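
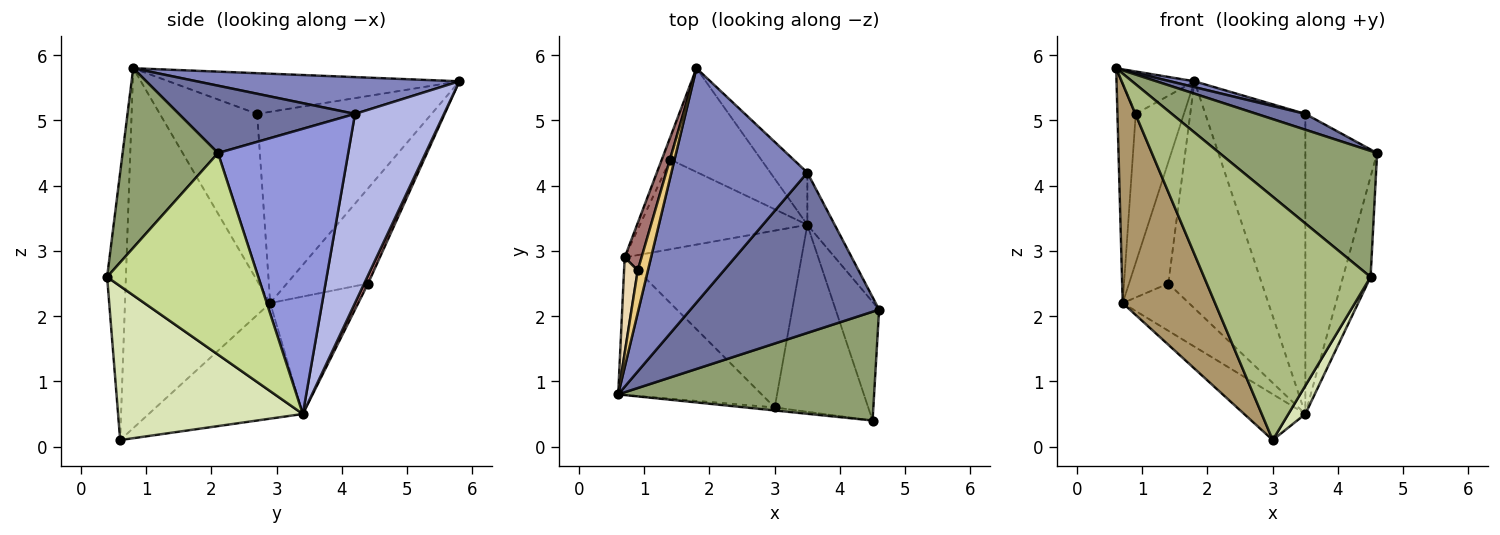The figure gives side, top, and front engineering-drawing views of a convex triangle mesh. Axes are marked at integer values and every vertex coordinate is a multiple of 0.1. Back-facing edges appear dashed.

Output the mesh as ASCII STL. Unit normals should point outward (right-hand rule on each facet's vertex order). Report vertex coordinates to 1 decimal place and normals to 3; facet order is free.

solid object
 facet normal 0.335 -0.093 0.938
  outer loop
   vertex 3.5 4.2 5.1
   vertex 0.6 0.8 5.8
   vertex 4.6 2.1 4.5
  endloop
 endfacet
 facet normal 0.261 -0.024 0.965
  outer loop
   vertex 3.5 4.2 5.1
   vertex 1.8 5.8 5.6
   vertex 0.6 0.8 5.8
  endloop
 endfacet
 facet normal 0.873 0.481 -0.084
  outer loop
   vertex 3.5 4.2 5.1
   vertex 4.6 2.1 4.5
   vertex 3.5 3.4 0.5
  endloop
 endfacet
 facet normal 0.659 0.741 -0.129
  outer loop
   vertex 3.5 4.2 5.1
   vertex 3.5 3.4 0.5
   vertex 1.8 5.8 5.6
  endloop
 endfacet
 facet normal 0.417 -0.688 0.594
  outer loop
   vertex 4.5 0.4 2.6
   vertex 4.6 2.1 4.5
   vertex 0.6 0.8 5.8
  endloop
 endfacet
 facet normal -0.112 -0.994 -0.012
  outer loop
   vertex 4.5 0.4 2.6
   vertex 0.6 0.8 5.8
   vertex 3.0 0.6 0.1
  endloop
 endfacet
 facet normal 0.962 0.175 -0.208
  outer loop
   vertex 4.5 0.4 2.6
   vertex 3.5 3.4 0.5
   vertex 4.6 2.1 4.5
  endloop
 endfacet
 facet normal 0.852 -0.078 -0.518
  outer loop
   vertex 4.5 0.4 2.6
   vertex 3.0 0.6 0.1
   vertex 3.5 3.4 0.5
  endloop
 endfacet
 facet normal -0.800 -0.509 -0.319
  outer loop
   vertex 0.7 2.9 2.2
   vertex 3.0 0.6 0.1
   vertex 0.6 0.8 5.8
  endloop
 endfacet
 facet normal -0.535 0.212 -0.818
  outer loop
   vertex 0.7 2.9 2.2
   vertex 3.5 3.4 0.5
   vertex 3.0 0.6 0.1
  endloop
 endfacet
 facet normal -0.943 0.236 0.236
  outer loop
   vertex 0.9 2.7 5.1
   vertex 0.6 0.8 5.8
   vertex 1.8 5.8 5.6
  endloop
 endfacet
 facet normal -0.980 0.184 0.080
  outer loop
   vertex 0.9 2.7 5.1
   vertex 0.7 2.9 2.2
   vertex 0.6 0.8 5.8
  endloop
 endfacet
 facet normal -0.960 0.265 0.085
  outer loop
   vertex 0.9 2.7 5.1
   vertex 1.8 5.8 5.6
   vertex 0.7 2.9 2.2
  endloop
 endfacet
 facet normal 0.037 0.909 -0.415
  outer loop
   vertex 1.4 4.4 2.5
   vertex 1.8 5.8 5.6
   vertex 3.5 3.4 0.5
  endloop
 endfacet
 facet normal -0.897 0.435 -0.081
  outer loop
   vertex 1.4 4.4 2.5
   vertex 0.7 2.9 2.2
   vertex 1.8 5.8 5.6
  endloop
 endfacet
 facet normal -0.527 0.396 -0.752
  outer loop
   vertex 1.4 4.4 2.5
   vertex 3.5 3.4 0.5
   vertex 0.7 2.9 2.2
  endloop
 endfacet
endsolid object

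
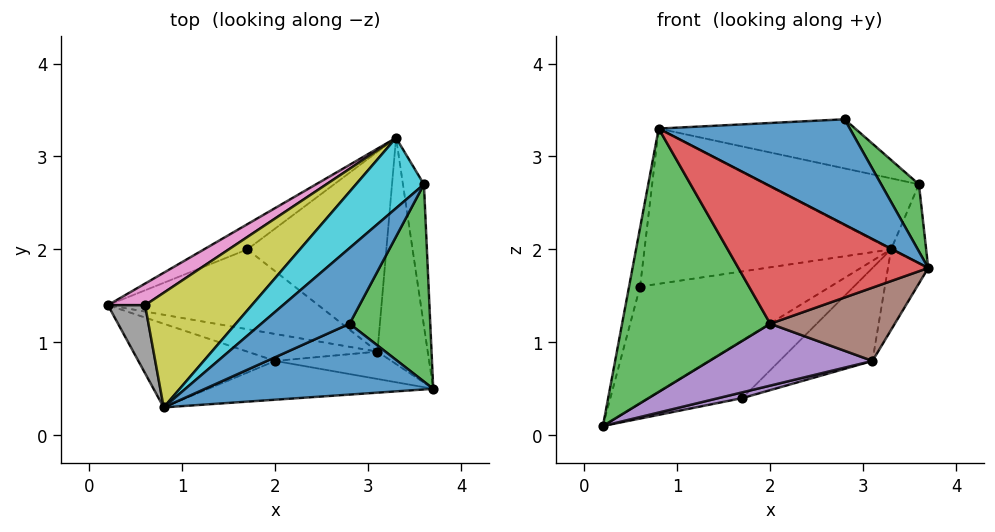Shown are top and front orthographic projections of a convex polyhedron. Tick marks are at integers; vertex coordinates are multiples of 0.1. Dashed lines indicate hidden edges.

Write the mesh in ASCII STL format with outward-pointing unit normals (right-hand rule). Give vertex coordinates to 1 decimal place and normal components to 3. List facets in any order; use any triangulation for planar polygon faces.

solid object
 facet normal 0.327 -0.785 0.527
  outer loop
   vertex 2.8 1.2 3.4
   vertex 0.8 0.3 3.3
   vertex 3.7 0.5 1.8
  endloop
 endfacet
 facet normal 0.873 0.163 -0.459
  outer loop
   vertex 3.1 0.9 0.8
   vertex 3.3 3.2 2.0
   vertex 3.7 0.5 1.8
  endloop
 endfacet
 facet normal -0.132 -0.945 -0.300
  outer loop
   vertex 2.0 0.8 1.2
   vertex 0.8 0.3 3.3
   vertex 0.2 1.4 0.1
  endloop
 endfacet
 facet normal -0.074 -0.960 -0.271
  outer loop
   vertex 2.0 0.8 1.2
   vertex 3.7 0.5 1.8
   vertex 0.8 0.3 3.3
  endloop
 endfacet
 facet normal -0.062 -0.915 -0.398
  outer loop
   vertex 2.0 0.8 1.2
   vertex 0.2 1.4 0.1
   vertex 3.1 0.9 0.8
  endloop
 endfacet
 facet normal -0.042 -0.936 -0.349
  outer loop
   vertex 2.0 0.8 1.2
   vertex 3.1 0.9 0.8
   vertex 3.7 0.5 1.8
  endloop
 endfacet
 facet normal -0.564 0.812 0.150
  outer loop
   vertex 0.6 1.4 1.6
   vertex 3.3 3.2 2.0
   vertex 0.2 1.4 0.1
  endloop
 endfacet
 facet normal -0.943 0.217 0.252
  outer loop
   vertex 0.6 1.4 1.6
   vertex 0.2 1.4 0.1
   vertex 0.8 0.3 3.3
  endloop
 endfacet
 facet normal -0.530 0.682 0.504
  outer loop
   vertex 0.6 1.4 1.6
   vertex 0.8 0.3 3.3
   vertex 3.3 3.2 2.0
  endloop
 endfacet
 facet normal -0.416 0.646 0.640
  outer loop
   vertex 3.6 2.7 2.7
   vertex 3.3 3.2 2.0
   vertex 0.8 0.3 3.3
  endloop
 endfacet
 facet normal -0.276 0.523 0.806
  outer loop
   vertex 3.6 2.7 2.7
   vertex 0.8 0.3 3.3
   vertex 2.8 1.2 3.4
  endloop
 endfacet
 facet normal 0.944 0.161 -0.289
  outer loop
   vertex 3.6 2.7 2.7
   vertex 3.7 0.5 1.8
   vertex 3.3 3.2 2.0
  endloop
 endfacet
 facet normal 0.820 -0.184 0.542
  outer loop
   vertex 3.6 2.7 2.7
   vertex 2.8 1.2 3.4
   vertex 3.7 0.5 1.8
  endloop
 endfacet
 facet normal -0.275 0.881 -0.385
  outer loop
   vertex 1.7 2.0 0.4
   vertex 0.2 1.4 0.1
   vertex 3.3 3.2 2.0
  endloop
 endfacet
 facet normal 0.223 -0.070 -0.972
  outer loop
   vertex 1.7 2.0 0.4
   vertex 3.1 0.9 0.8
   vertex 0.2 1.4 0.1
  endloop
 endfacet
 facet normal 0.508 0.363 -0.781
  outer loop
   vertex 1.7 2.0 0.4
   vertex 3.3 3.2 2.0
   vertex 3.1 0.9 0.8
  endloop
 endfacet
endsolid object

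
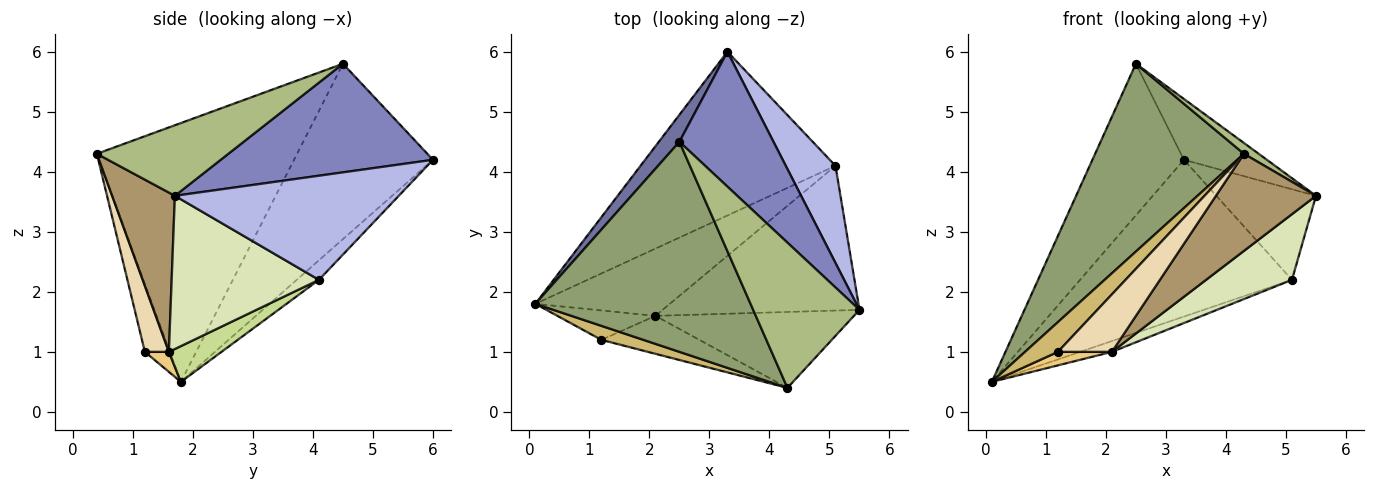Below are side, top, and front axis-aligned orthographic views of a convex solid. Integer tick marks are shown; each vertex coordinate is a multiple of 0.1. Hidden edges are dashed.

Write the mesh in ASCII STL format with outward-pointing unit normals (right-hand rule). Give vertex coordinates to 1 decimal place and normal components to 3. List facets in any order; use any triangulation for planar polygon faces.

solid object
 facet normal -0.831 0.547 0.098
  outer loop
   vertex 2.5 4.5 5.8
   vertex 3.3 6.0 4.2
   vertex 0.1 1.8 0.5
  endloop
 endfacet
 facet normal 0.725 0.283 0.628
  outer loop
   vertex 2.5 4.5 5.8
   vertex 5.5 1.7 3.6
   vertex 3.3 6.0 4.2
  endloop
 endfacet
 facet normal -0.072 0.690 -0.720
  outer loop
   vertex 5.1 4.1 2.2
   vertex 0.1 1.8 0.5
   vertex 3.3 6.0 4.2
  endloop
 endfacet
 facet normal 0.837 0.373 0.400
  outer loop
   vertex 5.1 4.1 2.2
   vertex 3.3 6.0 4.2
   vertex 5.5 1.7 3.6
  endloop
 endfacet
 facet normal -0.668 -0.496 0.555
  outer loop
   vertex 4.3 0.4 4.3
   vertex 2.5 4.5 5.8
   vertex 0.1 1.8 0.5
  endloop
 endfacet
 facet normal 0.552 -0.062 0.832
  outer loop
   vertex 4.3 0.4 4.3
   vertex 5.5 1.7 3.6
   vertex 2.5 4.5 5.8
  endloop
 endfacet
 facet normal 0.254 0.153 -0.955
  outer loop
   vertex 2.1 1.6 1.0
   vertex 0.1 1.8 0.5
   vertex 5.1 4.1 2.2
  endloop
 endfacet
 facet normal 0.578 -0.337 -0.743
  outer loop
   vertex 2.1 1.6 1.0
   vertex 5.1 4.1 2.2
   vertex 5.5 1.7 3.6
  endloop
 endfacet
 facet normal 0.443 -0.706 -0.552
  outer loop
   vertex 2.1 1.6 1.0
   vertex 5.5 1.7 3.6
   vertex 4.3 0.4 4.3
  endloop
 endfacet
 facet normal -0.566 -0.746 0.351
  outer loop
   vertex 1.2 1.2 1.0
   vertex 4.3 0.4 4.3
   vertex 0.1 1.8 0.5
  endloop
 endfacet
 facet normal 0.182 -0.410 -0.894
  outer loop
   vertex 1.2 1.2 1.0
   vertex 0.1 1.8 0.5
   vertex 2.1 1.6 1.0
  endloop
 endfacet
 facet normal 0.348 -0.783 -0.516
  outer loop
   vertex 1.2 1.2 1.0
   vertex 2.1 1.6 1.0
   vertex 4.3 0.4 4.3
  endloop
 endfacet
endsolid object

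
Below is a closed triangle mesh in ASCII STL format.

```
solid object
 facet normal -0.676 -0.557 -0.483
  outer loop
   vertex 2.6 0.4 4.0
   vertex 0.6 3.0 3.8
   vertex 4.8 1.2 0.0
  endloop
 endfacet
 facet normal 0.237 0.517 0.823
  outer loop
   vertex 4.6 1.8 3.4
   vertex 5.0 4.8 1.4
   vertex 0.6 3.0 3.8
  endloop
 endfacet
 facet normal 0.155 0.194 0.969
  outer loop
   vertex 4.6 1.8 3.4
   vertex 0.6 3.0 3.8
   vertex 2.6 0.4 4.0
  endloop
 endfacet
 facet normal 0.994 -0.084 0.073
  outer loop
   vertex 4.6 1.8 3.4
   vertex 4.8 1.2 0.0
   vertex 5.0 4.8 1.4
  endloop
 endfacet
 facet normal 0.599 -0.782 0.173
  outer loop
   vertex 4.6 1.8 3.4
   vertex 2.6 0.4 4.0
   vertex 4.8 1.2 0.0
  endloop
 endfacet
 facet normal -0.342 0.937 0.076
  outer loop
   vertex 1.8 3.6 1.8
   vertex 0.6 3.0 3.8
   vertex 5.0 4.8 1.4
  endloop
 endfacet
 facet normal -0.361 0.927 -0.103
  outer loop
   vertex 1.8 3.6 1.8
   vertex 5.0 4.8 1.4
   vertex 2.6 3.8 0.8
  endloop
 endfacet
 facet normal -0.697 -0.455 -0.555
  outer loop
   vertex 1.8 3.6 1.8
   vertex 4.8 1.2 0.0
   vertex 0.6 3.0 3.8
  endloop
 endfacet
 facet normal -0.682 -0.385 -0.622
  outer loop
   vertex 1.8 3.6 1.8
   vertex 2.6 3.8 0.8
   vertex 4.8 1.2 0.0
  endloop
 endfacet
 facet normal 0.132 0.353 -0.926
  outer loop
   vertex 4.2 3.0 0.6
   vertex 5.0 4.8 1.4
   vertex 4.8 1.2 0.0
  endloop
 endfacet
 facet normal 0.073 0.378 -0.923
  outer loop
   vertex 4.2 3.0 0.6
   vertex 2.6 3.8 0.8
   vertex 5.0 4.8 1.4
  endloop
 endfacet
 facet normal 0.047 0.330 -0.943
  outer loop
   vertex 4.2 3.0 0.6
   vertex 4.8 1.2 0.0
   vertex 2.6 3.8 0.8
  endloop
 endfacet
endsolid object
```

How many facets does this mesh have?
12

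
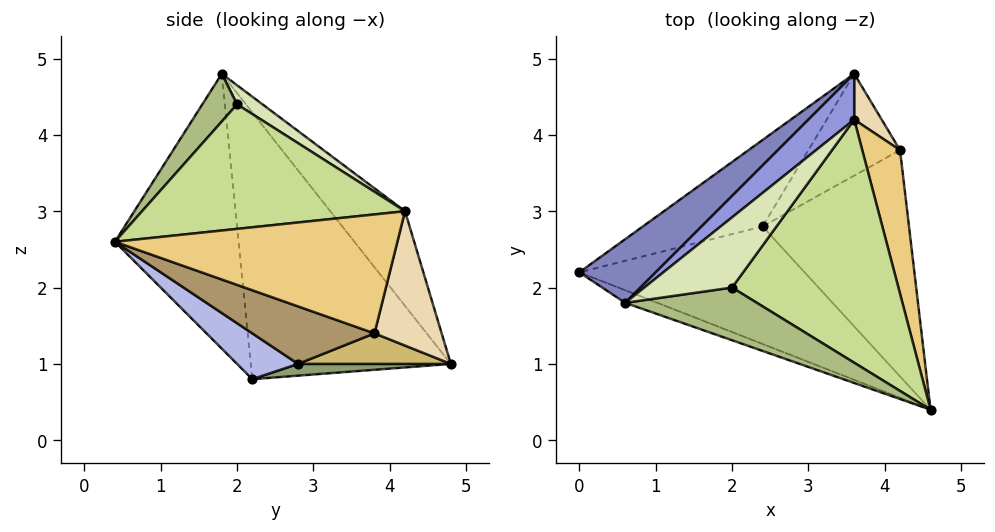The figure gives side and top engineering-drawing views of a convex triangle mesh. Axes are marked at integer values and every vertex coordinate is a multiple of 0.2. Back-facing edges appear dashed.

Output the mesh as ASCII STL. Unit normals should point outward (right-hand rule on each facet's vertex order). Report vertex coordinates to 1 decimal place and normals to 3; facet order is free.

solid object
 facet normal -0.350 -0.936 -0.041
  outer loop
   vertex 0.6 1.8 4.8
   vertex 0.0 2.2 0.8
   vertex 4.6 0.4 2.6
  endloop
 endfacet
 facet normal -0.583 0.795 0.167
  outer loop
   vertex 0.6 1.8 4.8
   vertex 3.6 4.8 1.0
   vertex 0.0 2.2 0.8
  endloop
 endfacet
 facet normal -0.511 0.824 0.247
  outer loop
   vertex 3.6 4.2 3.0
   vertex 3.6 4.8 1.0
   vertex 0.6 1.8 4.8
  endloop
 endfacet
 facet normal 0.180 -0.426 -0.887
  outer loop
   vertex 2.4 2.8 1.0
   vertex 4.6 0.4 2.6
   vertex 0.0 2.2 0.8
  endloop
 endfacet
 facet normal 0.097 -0.058 -0.994
  outer loop
   vertex 2.4 2.8 1.0
   vertex 0.0 2.2 0.8
   vertex 3.6 4.8 1.0
  endloop
 endfacet
 facet normal 0.304 -0.450 0.840
  outer loop
   vertex 2.0 2.0 4.4
   vertex 0.6 1.8 4.8
   vertex 4.6 0.4 2.6
  endloop
 endfacet
 facet normal 0.598 0.073 0.798
  outer loop
   vertex 2.0 2.0 4.4
   vertex 4.6 0.4 2.6
   vertex 3.6 4.2 3.0
  endloop
 endfacet
 facet normal 0.192 0.423 0.885
  outer loop
   vertex 2.0 2.0 4.4
   vertex 3.6 4.2 3.0
   vertex 0.6 1.8 4.8
  endloop
 endfacet
 facet normal 0.351 -0.275 -0.895
  outer loop
   vertex 4.2 3.8 1.4
   vertex 4.6 0.4 2.6
   vertex 2.4 2.8 1.0
  endloop
 endfacet
 facet normal 0.311 -0.186 -0.932
  outer loop
   vertex 4.2 3.8 1.4
   vertex 2.4 2.8 1.0
   vertex 3.6 4.8 1.0
  endloop
 endfacet
 facet normal 0.931 0.214 0.296
  outer loop
   vertex 4.2 3.8 1.4
   vertex 3.6 4.2 3.0
   vertex 4.6 0.4 2.6
  endloop
 endfacet
 facet normal 0.815 0.555 0.167
  outer loop
   vertex 4.2 3.8 1.4
   vertex 3.6 4.8 1.0
   vertex 3.6 4.2 3.0
  endloop
 endfacet
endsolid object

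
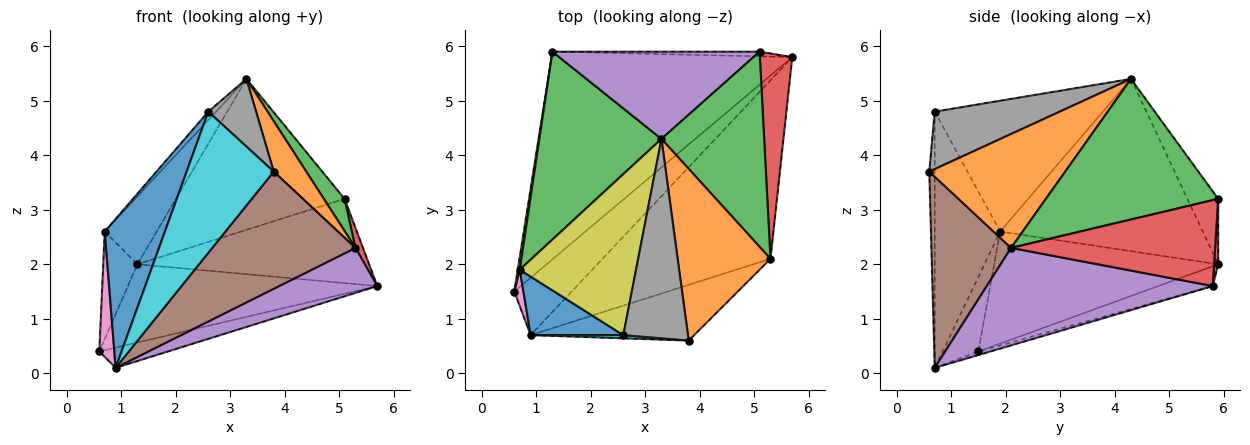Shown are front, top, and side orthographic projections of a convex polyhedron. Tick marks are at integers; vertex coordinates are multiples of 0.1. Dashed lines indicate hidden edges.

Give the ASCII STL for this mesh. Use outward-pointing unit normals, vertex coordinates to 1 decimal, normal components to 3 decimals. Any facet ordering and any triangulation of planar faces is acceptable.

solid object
 facet normal -0.077 0.352 -0.933
  outer loop
   vertex 1.3 5.9 2.0
   vertex 5.7 5.8 1.6
   vertex 0.6 1.5 0.4
  endloop
 endfacet
 facet normal -0.988 0.151 0.017
  outer loop
   vertex 0.7 1.9 2.6
   vertex 1.3 5.9 2.0
   vertex 0.6 1.5 0.4
  endloop
 endfacet
 facet normal -0.799 0.205 0.566
  outer loop
   vertex 0.7 1.9 2.6
   vertex 3.3 4.3 5.4
   vertex 1.3 5.9 2.0
  endloop
 endfacet
 facet normal 0.018 0.998 -0.056
  outer loop
   vertex 5.1 5.9 3.2
   vertex 5.7 5.8 1.6
   vertex 1.3 5.9 2.0
  endloop
 endfacet
 facet normal -0.156 0.855 0.494
  outer loop
   vertex 5.1 5.9 3.2
   vertex 1.3 5.9 2.0
   vertex 3.3 4.3 5.4
  endloop
 endfacet
 facet normal -0.058 0.331 -0.942
  outer loop
   vertex 0.9 0.7 0.1
   vertex 0.6 1.5 0.4
   vertex 5.7 5.8 1.6
  endloop
 endfacet
 facet normal -0.916 -0.385 0.112
  outer loop
   vertex 0.9 0.7 0.1
   vertex 0.7 1.9 2.6
   vertex 0.6 1.5 0.4
  endloop
 endfacet
 facet normal 0.644 -0.246 0.725
  outer loop
   vertex 2.6 0.7 4.8
   vertex 3.8 0.6 3.7
   vertex 3.3 4.3 5.4
  endloop
 endfacet
 facet normal -0.747 0.035 0.664
  outer loop
   vertex 2.6 0.7 4.8
   vertex 3.3 4.3 5.4
   vertex 0.7 1.9 2.6
  endloop
 endfacet
 facet normal -0.062 -0.998 0.023
  outer loop
   vertex 2.6 0.7 4.8
   vertex 0.9 0.7 0.1
   vertex 3.8 0.6 3.7
  endloop
 endfacet
 facet normal -0.711 -0.654 0.257
  outer loop
   vertex 2.6 0.7 4.8
   vertex 0.7 1.9 2.6
   vertex 0.9 0.7 0.1
  endloop
 endfacet
 facet normal 0.762 -0.182 0.621
  outer loop
   vertex 5.3 2.1 2.3
   vertex 3.3 4.3 5.4
   vertex 3.8 0.6 3.7
  endloop
 endfacet
 facet normal 0.804 -0.097 0.587
  outer loop
   vertex 5.3 2.1 2.3
   vertex 5.1 5.9 3.2
   vertex 3.3 4.3 5.4
  endloop
 endfacet
 facet normal 0.935 -0.034 0.353
  outer loop
   vertex 5.3 2.1 2.3
   vertex 5.7 5.8 1.6
   vertex 5.1 5.9 3.2
  endloop
 endfacet
 facet normal 0.490 -0.213 -0.845
  outer loop
   vertex 5.3 2.1 2.3
   vertex 0.9 0.7 0.1
   vertex 5.7 5.8 1.6
  endloop
 endfacet
 facet normal 0.449 -0.807 -0.384
  outer loop
   vertex 5.3 2.1 2.3
   vertex 3.8 0.6 3.7
   vertex 0.9 0.7 0.1
  endloop
 endfacet
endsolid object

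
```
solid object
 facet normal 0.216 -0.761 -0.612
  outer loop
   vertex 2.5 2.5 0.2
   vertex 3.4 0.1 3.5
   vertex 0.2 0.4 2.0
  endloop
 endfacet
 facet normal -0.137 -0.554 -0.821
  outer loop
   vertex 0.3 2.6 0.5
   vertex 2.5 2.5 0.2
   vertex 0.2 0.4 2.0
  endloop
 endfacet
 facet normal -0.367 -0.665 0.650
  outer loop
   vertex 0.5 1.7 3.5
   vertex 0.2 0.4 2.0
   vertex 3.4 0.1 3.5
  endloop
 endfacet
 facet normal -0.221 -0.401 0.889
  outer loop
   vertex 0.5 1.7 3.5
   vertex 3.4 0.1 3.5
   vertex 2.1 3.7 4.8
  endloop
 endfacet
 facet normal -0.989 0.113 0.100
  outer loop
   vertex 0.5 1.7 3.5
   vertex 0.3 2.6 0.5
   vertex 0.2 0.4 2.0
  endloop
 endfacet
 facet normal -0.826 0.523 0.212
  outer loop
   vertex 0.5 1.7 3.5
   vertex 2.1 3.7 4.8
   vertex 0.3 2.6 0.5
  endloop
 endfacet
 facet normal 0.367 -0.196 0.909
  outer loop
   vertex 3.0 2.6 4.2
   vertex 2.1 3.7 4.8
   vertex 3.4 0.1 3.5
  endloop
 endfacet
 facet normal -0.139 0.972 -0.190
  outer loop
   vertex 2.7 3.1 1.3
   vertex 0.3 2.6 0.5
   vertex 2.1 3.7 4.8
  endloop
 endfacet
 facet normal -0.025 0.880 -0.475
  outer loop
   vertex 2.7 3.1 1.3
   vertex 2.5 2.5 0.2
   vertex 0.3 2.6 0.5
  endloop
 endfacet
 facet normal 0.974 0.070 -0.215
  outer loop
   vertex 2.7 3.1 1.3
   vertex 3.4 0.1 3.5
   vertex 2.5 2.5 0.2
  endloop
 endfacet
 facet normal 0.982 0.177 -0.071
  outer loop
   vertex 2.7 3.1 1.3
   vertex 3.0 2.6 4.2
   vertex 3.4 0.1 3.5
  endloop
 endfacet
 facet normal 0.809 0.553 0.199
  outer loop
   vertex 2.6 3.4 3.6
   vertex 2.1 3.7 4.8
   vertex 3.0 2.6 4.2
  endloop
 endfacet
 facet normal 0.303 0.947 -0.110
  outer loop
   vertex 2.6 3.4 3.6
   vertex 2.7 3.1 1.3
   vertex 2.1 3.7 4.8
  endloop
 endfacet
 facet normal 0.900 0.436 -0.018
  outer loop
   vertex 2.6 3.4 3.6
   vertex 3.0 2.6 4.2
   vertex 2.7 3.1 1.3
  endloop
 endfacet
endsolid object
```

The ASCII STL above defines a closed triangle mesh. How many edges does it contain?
21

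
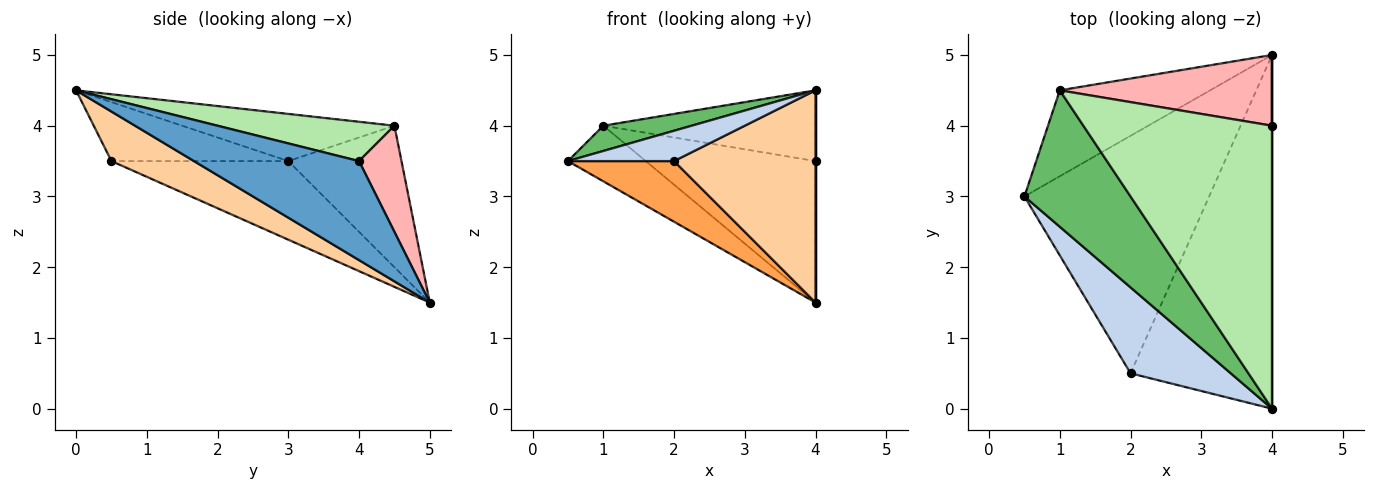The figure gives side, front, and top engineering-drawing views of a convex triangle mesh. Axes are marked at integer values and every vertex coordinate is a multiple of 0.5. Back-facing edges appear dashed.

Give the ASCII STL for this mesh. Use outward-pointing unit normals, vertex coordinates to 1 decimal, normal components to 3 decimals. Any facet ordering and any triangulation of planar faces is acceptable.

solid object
 facet normal 1.000 0.000 0.000
  outer loop
   vertex 4.0 5.0 1.5
   vertex 4.0 4.0 3.5
   vertex 4.0 0.0 4.5
  endloop
 endfacet
 facet normal -0.485 -0.291 0.825
  outer loop
   vertex 2.0 0.5 3.5
   vertex 4.0 0.0 4.5
   vertex 0.5 3.0 3.5
  endloop
 endfacet
 facet normal -0.381 -0.229 -0.896
  outer loop
   vertex 2.0 0.5 3.5
   vertex 0.5 3.0 3.5
   vertex 4.0 5.0 1.5
  endloop
 endfacet
 facet normal 0.287 -0.493 -0.821
  outer loop
   vertex 2.0 0.5 3.5
   vertex 4.0 5.0 1.5
   vertex 4.0 0.0 4.5
  endloop
 endfacet
 facet normal -0.400 -0.167 0.901
  outer loop
   vertex 1.0 4.5 4.0
   vertex 0.5 3.0 3.5
   vertex 4.0 0.0 4.5
  endloop
 endfacet
 facet normal 0.198 0.238 0.951
  outer loop
   vertex 1.0 4.5 4.0
   vertex 4.0 0.0 4.5
   vertex 4.0 4.0 3.5
  endloop
 endfacet
 facet normal -0.620 0.426 -0.659
  outer loop
   vertex 1.0 4.5 4.0
   vertex 4.0 5.0 1.5
   vertex 0.5 3.0 3.5
  endloop
 endfacet
 facet normal 0.218 0.873 0.436
  outer loop
   vertex 1.0 4.5 4.0
   vertex 4.0 4.0 3.5
   vertex 4.0 5.0 1.5
  endloop
 endfacet
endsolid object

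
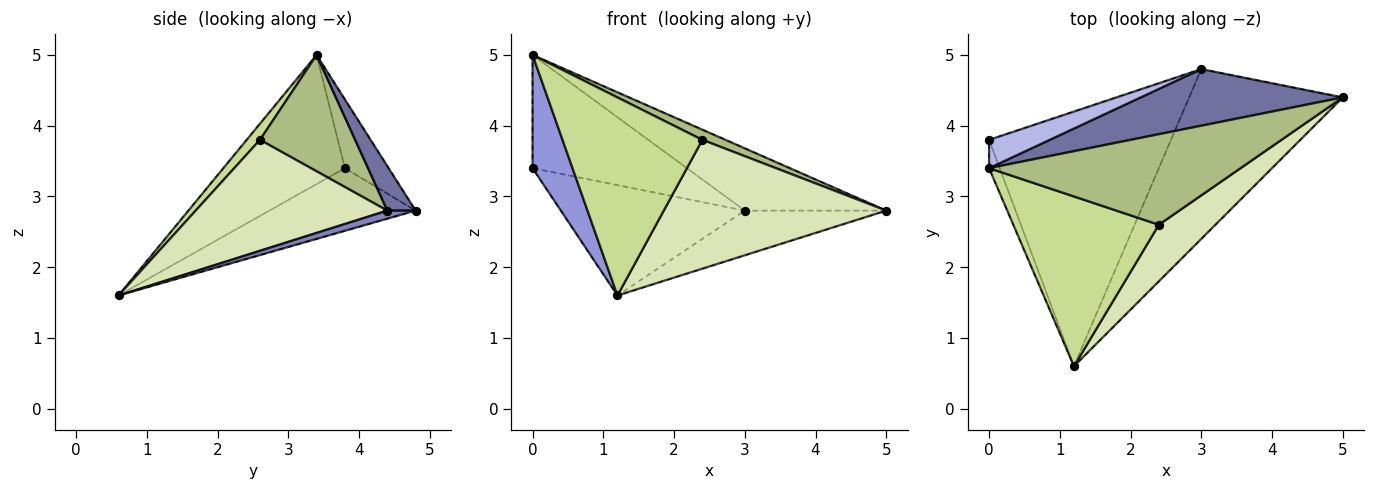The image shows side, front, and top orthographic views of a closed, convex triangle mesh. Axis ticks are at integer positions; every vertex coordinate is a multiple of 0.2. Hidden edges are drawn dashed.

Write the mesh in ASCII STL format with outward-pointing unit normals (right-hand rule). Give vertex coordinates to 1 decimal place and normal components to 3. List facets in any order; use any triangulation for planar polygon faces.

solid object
 facet normal 0.146 0.732 0.665
  outer loop
   vertex 3.0 4.8 2.8
   vertex 0.0 3.4 5.0
   vertex 5.0 4.4 2.8
  endloop
 endfacet
 facet normal 0.051 0.254 -0.966
  outer loop
   vertex 3.0 4.8 2.8
   vertex 5.0 4.4 2.8
   vertex 1.2 0.6 1.6
  endloop
 endfacet
 facet normal -0.947 -0.311 -0.078
  outer loop
   vertex 0.0 3.8 3.4
   vertex 1.2 0.6 1.6
   vertex 0.0 3.4 5.0
  endloop
 endfacet
 facet normal -0.265 0.935 0.234
  outer loop
   vertex 0.0 3.8 3.4
   vertex 0.0 3.4 5.0
   vertex 3.0 4.8 2.8
  endloop
 endfacet
 facet normal -0.301 0.379 -0.875
  outer loop
   vertex 0.0 3.8 3.4
   vertex 3.0 4.8 2.8
   vertex 1.2 0.6 1.6
  endloop
 endfacet
 facet normal 0.418 -0.102 0.903
  outer loop
   vertex 2.4 2.6 3.8
   vertex 5.0 4.4 2.8
   vertex 0.0 3.4 5.0
  endloop
 endfacet
 facet normal 0.072 -0.757 0.649
  outer loop
   vertex 2.4 2.6 3.8
   vertex 0.0 3.4 5.0
   vertex 1.2 0.6 1.6
  endloop
 endfacet
 facet normal 0.619 -0.719 0.316
  outer loop
   vertex 2.4 2.6 3.8
   vertex 1.2 0.6 1.6
   vertex 5.0 4.4 2.8
  endloop
 endfacet
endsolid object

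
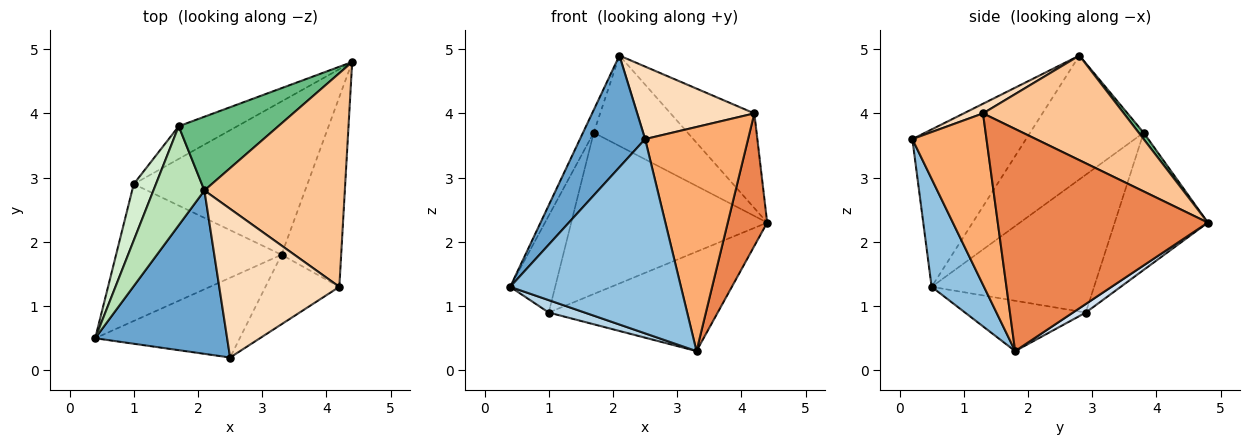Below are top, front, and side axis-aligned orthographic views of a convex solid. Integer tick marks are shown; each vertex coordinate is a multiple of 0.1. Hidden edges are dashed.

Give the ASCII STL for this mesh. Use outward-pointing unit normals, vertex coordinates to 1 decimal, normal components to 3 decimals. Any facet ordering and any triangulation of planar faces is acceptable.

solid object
 facet normal -0.702 -0.402 0.588
  outer loop
   vertex 2.1 2.8 4.9
   vertex 0.4 0.5 1.3
   vertex 2.5 0.2 3.6
  endloop
 endfacet
 facet normal 0.273 -0.890 -0.365
  outer loop
   vertex 3.3 1.8 0.3
   vertex 2.5 0.2 3.6
   vertex 0.4 0.5 1.3
  endloop
 endfacet
 facet normal -0.290 -0.086 -0.953
  outer loop
   vertex 1.0 2.9 0.9
   vertex 3.3 1.8 0.3
   vertex 0.4 0.5 1.3
  endloop
 endfacet
 facet normal 0.041 0.544 -0.838
  outer loop
   vertex 1.0 2.9 0.9
   vertex 4.4 4.8 2.3
   vertex 3.3 1.8 0.3
  endloop
 endfacet
 facet normal 0.950 -0.178 -0.255
  outer loop
   vertex 4.2 1.3 4.0
   vertex 3.3 1.8 0.3
   vertex 4.4 4.8 2.3
  endloop
 endfacet
 facet normal 0.567 -0.787 -0.244
  outer loop
   vertex 4.2 1.3 4.0
   vertex 2.5 0.2 3.6
   vertex 3.3 1.8 0.3
  endloop
 endfacet
 facet normal 0.563 0.335 0.756
  outer loop
   vertex 4.2 1.3 4.0
   vertex 4.4 4.8 2.3
   vertex 2.1 2.8 4.9
  endloop
 endfacet
 facet normal 0.072 -0.437 0.896
  outer loop
   vertex 4.2 1.3 4.0
   vertex 2.1 2.8 4.9
   vertex 2.5 0.2 3.6
  endloop
 endfacet
 facet normal 0.041 0.774 0.632
  outer loop
   vertex 1.7 3.8 3.7
   vertex 2.1 2.8 4.9
   vertex 4.4 4.8 2.3
  endloop
 endfacet
 facet normal -0.422 0.888 -0.180
  outer loop
   vertex 1.7 3.8 3.7
   vertex 4.4 4.8 2.3
   vertex 1.0 2.9 0.9
  endloop
 endfacet
 facet normal -0.921 0.087 0.379
  outer loop
   vertex 1.7 3.8 3.7
   vertex 0.4 0.5 1.3
   vertex 2.1 2.8 4.9
  endloop
 endfacet
 facet normal -0.952 0.264 0.153
  outer loop
   vertex 1.7 3.8 3.7
   vertex 1.0 2.9 0.9
   vertex 0.4 0.5 1.3
  endloop
 endfacet
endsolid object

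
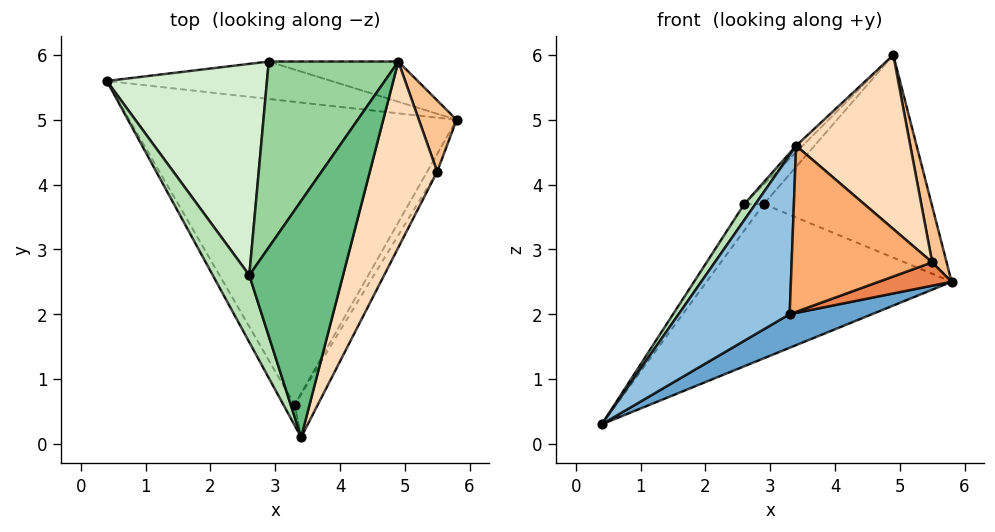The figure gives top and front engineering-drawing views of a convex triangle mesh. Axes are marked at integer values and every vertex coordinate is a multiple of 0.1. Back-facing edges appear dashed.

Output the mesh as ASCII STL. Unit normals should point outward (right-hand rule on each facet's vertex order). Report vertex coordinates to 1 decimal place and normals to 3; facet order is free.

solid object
 facet normal 0.366 -0.103 -0.925
  outer loop
   vertex 3.3 0.6 2.0
   vertex 0.4 5.6 0.3
   vertex 5.8 5.0 2.5
  endloop
 endfacet
 facet normal -0.853 -0.517 -0.067
  outer loop
   vertex 3.3 0.6 2.0
   vertex 3.4 0.1 4.6
   vertex 0.4 5.6 0.3
  endloop
 endfacet
 facet normal 0.200 0.952 -0.231
  outer loop
   vertex 2.9 5.9 3.7
   vertex 5.8 5.0 2.5
   vertex 0.4 5.6 0.3
  endloop
 endfacet
 facet normal 0.218 0.957 -0.190
  outer loop
   vertex 2.9 5.9 3.7
   vertex 4.9 5.9 6.0
   vertex 5.8 5.0 2.5
  endloop
 endfacet
 facet normal 0.836 -0.438 -0.331
  outer loop
   vertex 5.5 4.2 2.8
   vertex 3.3 0.6 2.0
   vertex 5.8 5.0 2.5
  endloop
 endfacet
 facet normal 0.859 -0.496 -0.128
  outer loop
   vertex 5.5 4.2 2.8
   vertex 3.4 0.1 4.6
   vertex 3.3 0.6 2.0
  endloop
 endfacet
 facet normal 0.925 -0.235 0.298
  outer loop
   vertex 5.5 4.2 2.8
   vertex 5.8 5.0 2.5
   vertex 4.9 5.9 6.0
  endloop
 endfacet
 facet normal 0.891 -0.310 0.332
  outer loop
   vertex 5.5 4.2 2.8
   vertex 4.9 5.9 6.0
   vertex 3.4 0.1 4.6
  endloop
 endfacet
 facet normal -0.720 0.019 0.693
  outer loop
   vertex 2.6 2.6 3.7
   vertex 3.4 0.1 4.6
   vertex 4.9 5.9 6.0
  endloop
 endfacet
 facet normal -0.753 0.068 0.655
  outer loop
   vertex 2.6 2.6 3.7
   vertex 4.9 5.9 6.0
   vertex 2.9 5.9 3.7
  endloop
 endfacet
 facet normal -0.876 -0.112 0.468
  outer loop
   vertex 2.6 2.6 3.7
   vertex 0.4 5.6 0.3
   vertex 3.4 0.1 4.6
  endloop
 endfacet
 facet normal -0.807 0.073 0.587
  outer loop
   vertex 2.6 2.6 3.7
   vertex 2.9 5.9 3.7
   vertex 0.4 5.6 0.3
  endloop
 endfacet
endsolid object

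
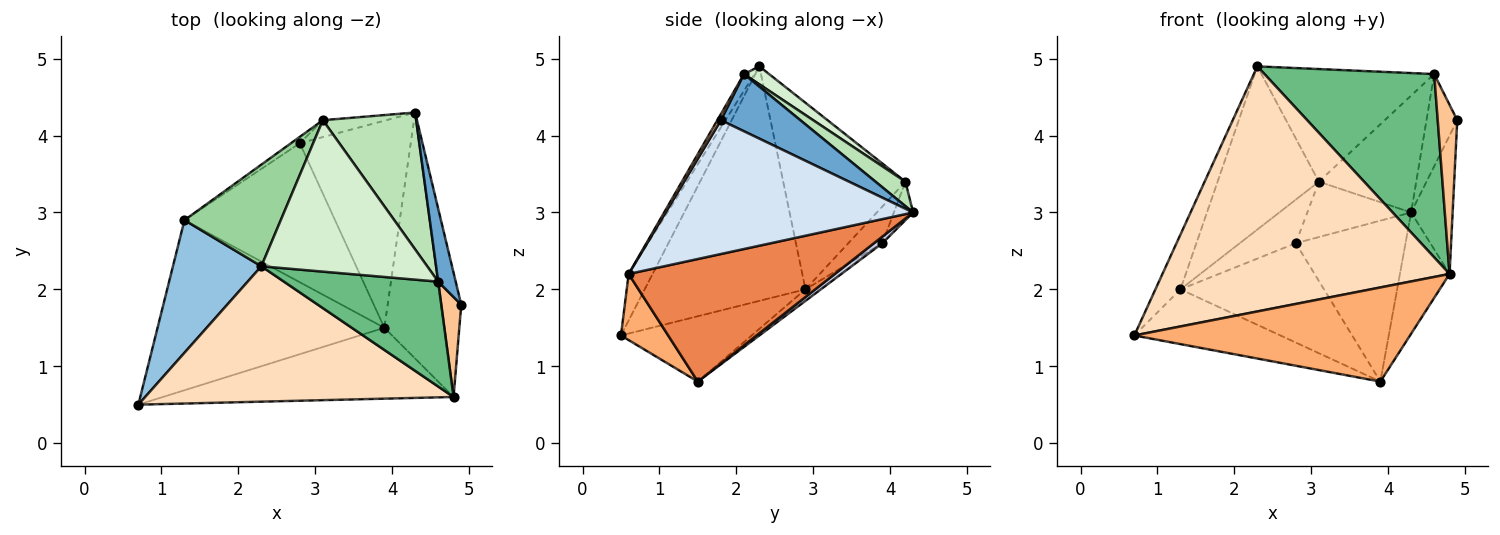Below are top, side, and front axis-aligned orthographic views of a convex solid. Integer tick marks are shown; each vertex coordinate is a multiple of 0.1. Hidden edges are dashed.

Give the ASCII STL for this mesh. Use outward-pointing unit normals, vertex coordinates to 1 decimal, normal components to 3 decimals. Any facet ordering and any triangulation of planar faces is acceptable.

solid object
 facet normal 0.897 0.347 0.275
  outer loop
   vertex 4.6 2.1 4.8
   vertex 4.9 1.8 4.2
   vertex 4.3 4.3 3.0
  endloop
 endfacet
 facet normal -0.926 0.144 0.349
  outer loop
   vertex 1.3 2.9 2.0
   vertex 0.7 0.5 1.4
   vertex 2.3 2.3 4.9
  endloop
 endfacet
 facet normal -0.264 0.296 -0.918
  outer loop
   vertex 1.3 2.9 2.0
   vertex 3.9 1.5 0.8
   vertex 0.7 0.5 1.4
  endloop
 endfacet
 facet normal 0.976 0.164 -0.147
  outer loop
   vertex 4.8 0.6 2.2
   vertex 4.3 4.3 3.0
   vertex 4.9 1.8 4.2
  endloop
 endfacet
 facet normal 0.878 0.211 -0.429
  outer loop
   vertex 4.8 0.6 2.2
   vertex 3.9 1.5 0.8
   vertex 4.3 4.3 3.0
  endloop
 endfacet
 facet normal 0.136 -0.791 -0.596
  outer loop
   vertex 4.8 0.6 2.2
   vertex 0.7 0.5 1.4
   vertex 3.9 1.5 0.8
  endloop
 endfacet
 facet normal 0.155 -0.851 0.503
  outer loop
   vertex 4.8 0.6 2.2
   vertex 4.9 1.8 4.2
   vertex 4.6 2.1 4.8
  endloop
 endfacet
 facet normal -0.073 -0.873 0.482
  outer loop
   vertex 4.8 0.6 2.2
   vertex 2.3 2.3 4.9
   vertex 0.7 0.5 1.4
  endloop
 endfacet
 facet normal -0.054 -0.867 0.496
  outer loop
   vertex 4.8 0.6 2.2
   vertex 4.6 2.1 4.8
   vertex 2.3 2.3 4.9
  endloop
 endfacet
 facet normal -0.716 0.593 0.369
  outer loop
   vertex 3.1 4.2 3.4
   vertex 1.3 2.9 2.0
   vertex 2.3 2.3 4.9
  endloop
 endfacet
 facet normal 0.196 0.637 0.746
  outer loop
   vertex 3.1 4.2 3.4
   vertex 4.6 2.1 4.8
   vertex 4.3 4.3 3.0
  endloop
 endfacet
 facet normal 0.086 0.595 0.799
  outer loop
   vertex 3.1 4.2 3.4
   vertex 2.3 2.3 4.9
   vertex 4.6 2.1 4.8
  endloop
 endfacet
 facet normal -0.174 0.942 -0.288
  outer loop
   vertex 2.8 3.9 2.6
   vertex 3.1 4.2 3.4
   vertex 4.3 4.3 3.0
  endloop
 endfacet
 facet normal -0.515 0.848 -0.125
  outer loop
   vertex 2.8 3.9 2.6
   vertex 1.3 2.9 2.0
   vertex 3.1 4.2 3.4
  endloop
 endfacet
 facet normal 0.047 0.613 -0.789
  outer loop
   vertex 2.8 3.9 2.6
   vertex 4.3 4.3 3.0
   vertex 3.9 1.5 0.8
  endloop
 endfacet
 facet normal -0.062 0.580 -0.812
  outer loop
   vertex 2.8 3.9 2.6
   vertex 3.9 1.5 0.8
   vertex 1.3 2.9 2.0
  endloop
 endfacet
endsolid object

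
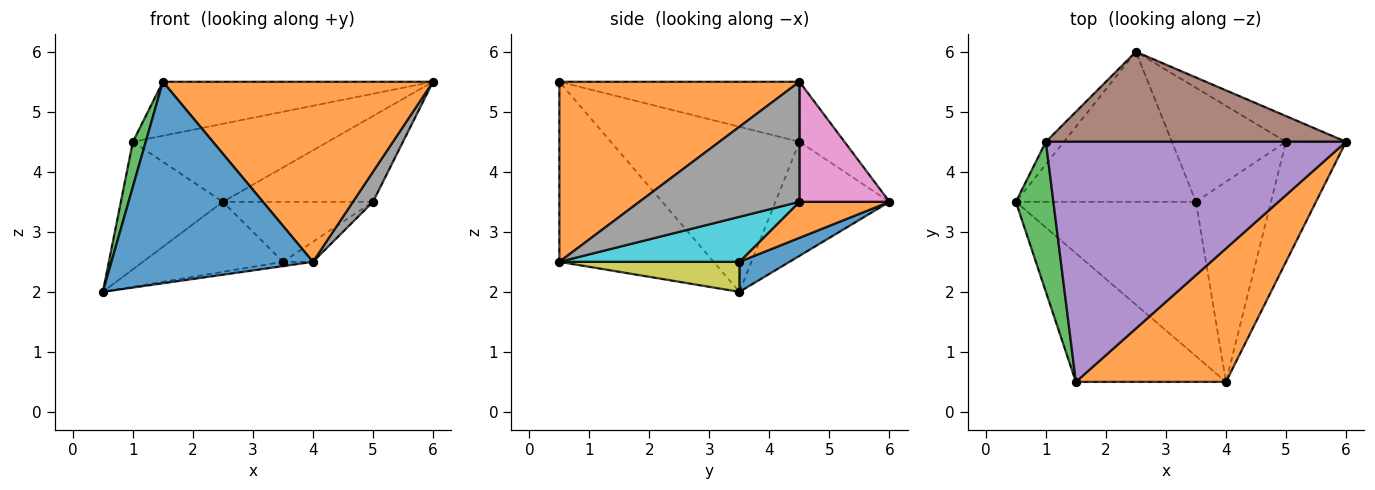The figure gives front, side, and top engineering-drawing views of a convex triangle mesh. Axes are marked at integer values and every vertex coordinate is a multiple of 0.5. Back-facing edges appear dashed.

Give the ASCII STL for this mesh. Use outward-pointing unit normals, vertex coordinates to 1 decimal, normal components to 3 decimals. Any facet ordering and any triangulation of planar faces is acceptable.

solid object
 facet normal -0.542 -0.708 -0.452
  outer loop
   vertex 4.0 0.5 2.5
   vertex 1.5 0.5 5.5
   vertex 0.5 3.5 2.0
  endloop
 endfacet
 facet normal 0.581 -0.654 0.484
  outer loop
   vertex 4.0 0.5 2.5
   vertex 6.0 4.5 5.5
   vertex 1.5 0.5 5.5
  endloop
 endfacet
 facet normal -0.973 -0.066 0.221
  outer loop
   vertex 1.0 4.5 4.5
   vertex 0.5 3.5 2.0
   vertex 1.5 0.5 5.5
  endloop
 endfacet
 facet normal -0.740 0.662 -0.117
  outer loop
   vertex 1.0 4.5 4.5
   vertex 2.5 6.0 3.5
   vertex 0.5 3.5 2.0
  endloop
 endfacet
 facet normal -0.192 0.215 0.958
  outer loop
   vertex 1.0 4.5 4.5
   vertex 1.5 0.5 5.5
   vertex 6.0 4.5 5.5
  endloop
 endfacet
 facet normal -0.149 0.648 0.747
  outer loop
   vertex 1.0 4.5 4.5
   vertex 6.0 4.5 5.5
   vertex 2.5 6.0 3.5
  endloop
 endfacet
 facet normal 0.498 0.830 -0.249
  outer loop
   vertex 5.0 4.5 3.5
   vertex 2.5 6.0 3.5
   vertex 6.0 4.5 5.5
  endloop
 endfacet
 facet normal 0.889 -0.111 -0.444
  outer loop
   vertex 5.0 4.5 3.5
   vertex 6.0 4.5 5.5
   vertex 4.0 0.5 2.5
  endloop
 endfacet
 facet normal 0.164 0.027 -0.986
  outer loop
   vertex 3.5 3.5 2.5
   vertex 4.0 0.5 2.5
   vertex 0.5 3.5 2.0
  endloop
 endfacet
 facet normal 0.513 0.085 -0.854
  outer loop
   vertex 3.5 3.5 2.5
   vertex 5.0 4.5 3.5
   vertex 4.0 0.5 2.5
  endloop
 endfacet
 facet normal 0.149 0.418 -0.896
  outer loop
   vertex 3.5 3.5 2.5
   vertex 0.5 3.5 2.0
   vertex 2.5 6.0 3.5
  endloop
 endfacet
 facet normal 0.269 0.449 -0.852
  outer loop
   vertex 3.5 3.5 2.5
   vertex 2.5 6.0 3.5
   vertex 5.0 4.5 3.5
  endloop
 endfacet
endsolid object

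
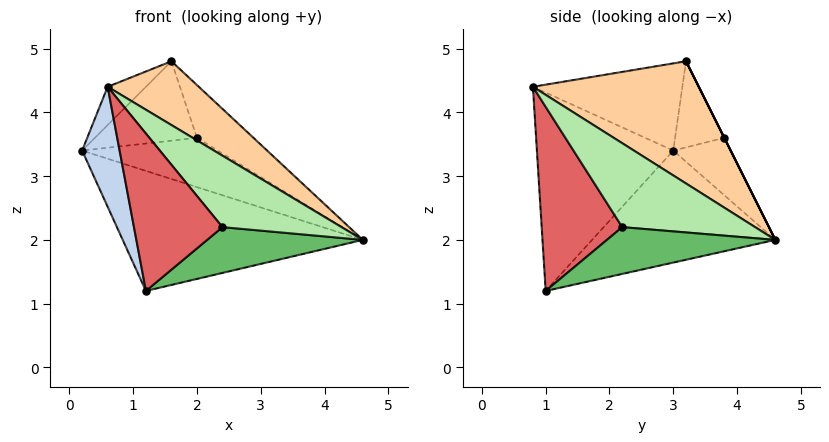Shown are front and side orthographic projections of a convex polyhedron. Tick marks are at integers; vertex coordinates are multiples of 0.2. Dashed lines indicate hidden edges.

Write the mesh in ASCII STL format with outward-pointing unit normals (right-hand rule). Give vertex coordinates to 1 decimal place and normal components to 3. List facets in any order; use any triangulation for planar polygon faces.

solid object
 facet normal -0.429 0.563 -0.707
  outer loop
   vertex 1.2 1.0 1.2
   vertex 0.2 3.0 3.4
   vertex 4.6 4.6 2.0
  endloop
 endfacet
 facet normal -0.946 -0.260 -0.194
  outer loop
   vertex 0.6 0.8 4.4
   vertex 0.2 3.0 3.4
   vertex 1.2 1.0 1.2
  endloop
 endfacet
 facet normal -0.708 0.181 0.682
  outer loop
   vertex 1.6 3.2 4.8
   vertex 0.2 3.0 3.4
   vertex 0.6 0.8 4.4
  endloop
 endfacet
 facet normal 0.719 -0.395 0.572
  outer loop
   vertex 1.6 3.2 4.8
   vertex 0.6 0.8 4.4
   vertex 4.6 4.6 2.0
  endloop
 endfacet
 facet normal 0.733 -0.677 -0.067
  outer loop
   vertex 2.4 2.2 2.2
   vertex 1.2 1.0 1.2
   vertex 4.6 4.6 2.0
  endloop
 endfacet
 facet normal 0.732 -0.656 0.182
  outer loop
   vertex 2.4 2.2 2.2
   vertex 4.6 4.6 2.0
   vertex 0.6 0.8 4.4
  endloop
 endfacet
 facet normal 0.671 -0.737 0.080
  outer loop
   vertex 2.4 2.2 2.2
   vertex 0.6 0.8 4.4
   vertex 1.2 1.0 1.2
  endloop
 endfacet
 facet normal -0.384 0.907 -0.171
  outer loop
   vertex 2.0 3.8 3.6
   vertex 4.6 4.6 2.0
   vertex 0.2 3.0 3.4
  endloop
 endfacet
 facet normal -0.415 0.861 0.292
  outer loop
   vertex 2.0 3.8 3.6
   vertex 0.2 3.0 3.4
   vertex 1.6 3.2 4.8
  endloop
 endfacet
 facet normal 0.000 0.894 0.447
  outer loop
   vertex 2.0 3.8 3.6
   vertex 1.6 3.2 4.8
   vertex 4.6 4.6 2.0
  endloop
 endfacet
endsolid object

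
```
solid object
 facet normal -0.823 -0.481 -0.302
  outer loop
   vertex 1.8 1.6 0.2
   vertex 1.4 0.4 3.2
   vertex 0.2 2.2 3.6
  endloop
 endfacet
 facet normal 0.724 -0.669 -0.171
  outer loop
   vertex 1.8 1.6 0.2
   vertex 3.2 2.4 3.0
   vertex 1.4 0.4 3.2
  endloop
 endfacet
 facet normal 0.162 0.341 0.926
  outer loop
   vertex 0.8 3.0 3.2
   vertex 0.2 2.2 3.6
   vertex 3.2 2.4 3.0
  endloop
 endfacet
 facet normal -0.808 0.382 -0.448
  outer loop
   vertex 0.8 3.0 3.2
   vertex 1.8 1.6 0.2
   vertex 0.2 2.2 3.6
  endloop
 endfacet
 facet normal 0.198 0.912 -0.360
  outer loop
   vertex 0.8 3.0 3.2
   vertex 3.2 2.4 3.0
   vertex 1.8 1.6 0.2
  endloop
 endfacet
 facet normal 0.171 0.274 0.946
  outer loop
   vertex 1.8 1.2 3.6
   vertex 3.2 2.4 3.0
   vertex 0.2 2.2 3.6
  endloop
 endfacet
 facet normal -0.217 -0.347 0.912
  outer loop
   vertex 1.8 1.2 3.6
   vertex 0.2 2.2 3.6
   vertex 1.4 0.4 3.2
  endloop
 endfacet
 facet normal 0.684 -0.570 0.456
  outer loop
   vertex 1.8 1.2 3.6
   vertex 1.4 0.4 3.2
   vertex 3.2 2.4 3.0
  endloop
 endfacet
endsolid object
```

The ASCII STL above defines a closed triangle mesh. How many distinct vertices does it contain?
6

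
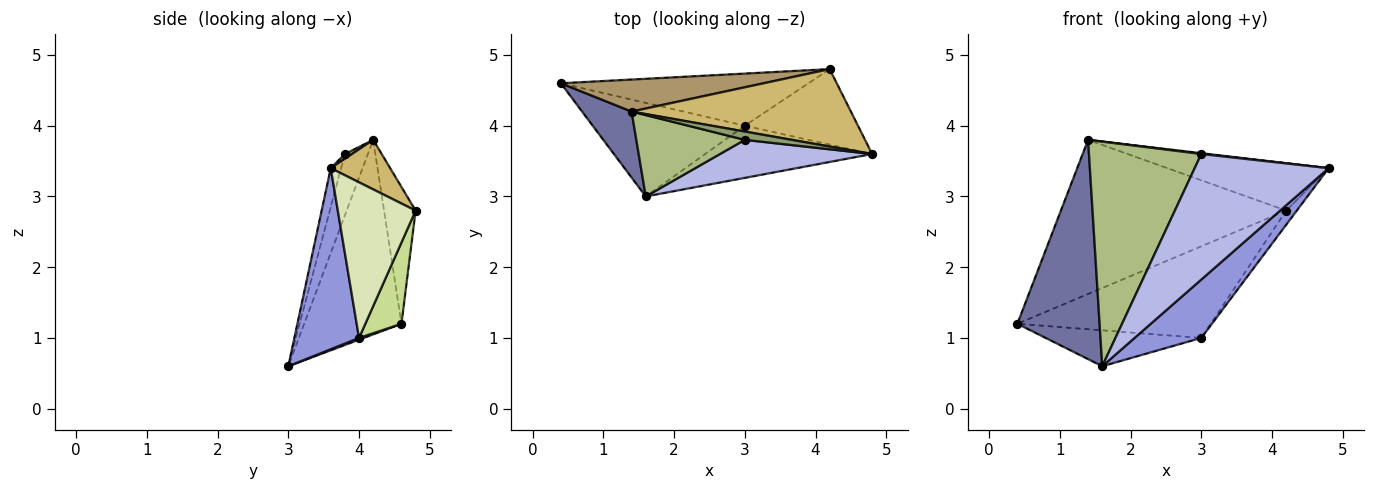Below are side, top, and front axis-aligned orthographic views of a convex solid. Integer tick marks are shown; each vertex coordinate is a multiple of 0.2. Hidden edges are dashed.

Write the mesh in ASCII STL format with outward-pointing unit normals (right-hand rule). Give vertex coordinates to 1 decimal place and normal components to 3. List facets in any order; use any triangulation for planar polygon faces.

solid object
 facet normal -0.750 -0.634 0.191
  outer loop
   vertex 1.4 4.2 3.8
   vertex 0.4 4.6 1.2
   vertex 1.6 3.0 0.6
  endloop
 endfacet
 facet normal 0.011 0.358 -0.934
  outer loop
   vertex 3.0 4.0 1.0
   vertex 1.6 3.0 0.6
   vertex 0.4 4.6 1.2
  endloop
 endfacet
 facet normal 0.586 -0.604 -0.540
  outer loop
   vertex 3.0 4.0 1.0
   vertex 4.8 3.6 3.4
   vertex 1.6 3.0 0.6
  endloop
 endfacet
 facet normal -0.074 -0.954 0.289
  outer loop
   vertex 3.0 3.8 3.6
   vertex 1.6 3.0 0.6
   vertex 4.8 3.6 3.4
  endloop
 endfacet
 facet normal 0.099 -0.099 0.990
  outer loop
   vertex 3.0 3.8 3.6
   vertex 4.8 3.6 3.4
   vertex 1.4 4.2 3.8
  endloop
 endfacet
 facet normal -0.189 -0.923 0.334
  outer loop
   vertex 3.0 3.8 3.6
   vertex 1.4 4.2 3.8
   vertex 1.6 3.0 0.6
  endloop
 endfacet
 facet normal 0.160 0.858 -0.488
  outer loop
   vertex 4.2 4.8 2.8
   vertex 3.0 4.0 1.0
   vertex 0.4 4.6 1.2
  endloop
 endfacet
 facet normal 0.804 0.110 -0.585
  outer loop
   vertex 4.2 4.8 2.8
   vertex 4.8 3.6 3.4
   vertex 3.0 4.0 1.0
  endloop
 endfacet
 facet normal -0.136 0.970 0.202
  outer loop
   vertex 4.2 4.8 2.8
   vertex 0.4 4.6 1.2
   vertex 1.4 4.2 3.8
  endloop
 endfacet
 facet normal 0.189 0.513 0.837
  outer loop
   vertex 4.2 4.8 2.8
   vertex 1.4 4.2 3.8
   vertex 4.8 3.6 3.4
  endloop
 endfacet
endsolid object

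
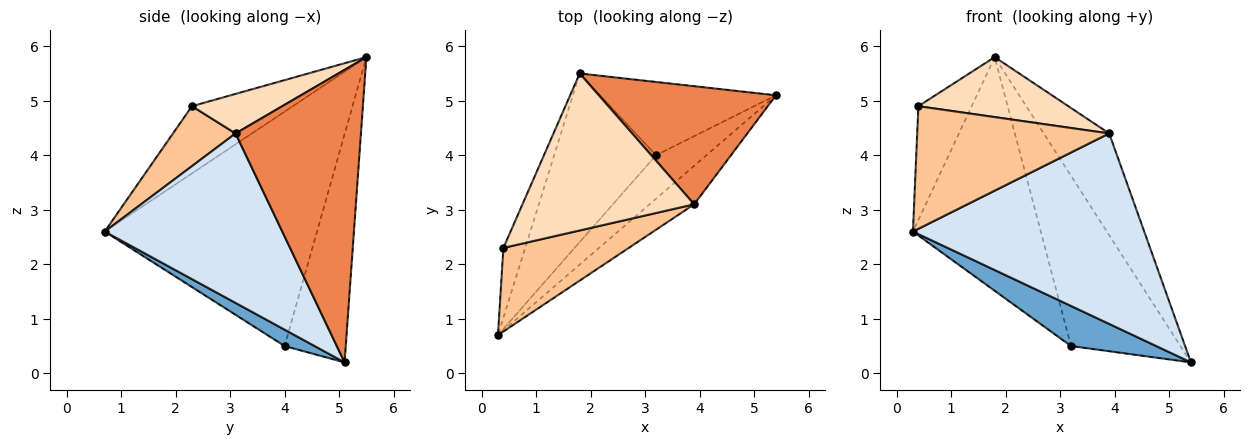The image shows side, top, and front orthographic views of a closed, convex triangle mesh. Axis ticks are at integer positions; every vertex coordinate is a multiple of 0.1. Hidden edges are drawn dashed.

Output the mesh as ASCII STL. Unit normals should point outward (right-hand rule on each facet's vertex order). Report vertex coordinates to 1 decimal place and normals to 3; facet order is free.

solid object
 facet normal 0.232 -0.659 -0.715
  outer loop
   vertex 3.2 4.0 0.5
   vertex 5.4 5.1 0.2
   vertex 0.3 0.7 2.6
  endloop
 endfacet
 facet normal -0.803 0.483 -0.349
  outer loop
   vertex 3.2 4.0 0.5
   vertex 0.3 0.7 2.6
   vertex 1.8 5.5 5.8
  endloop
 endfacet
 facet normal -0.457 0.817 -0.352
  outer loop
   vertex 3.2 4.0 0.5
   vertex 1.8 5.5 5.8
   vertex 5.4 5.1 0.2
  endloop
 endfacet
 facet normal 0.601 -0.783 -0.158
  outer loop
   vertex 3.9 3.1 4.4
   vertex 0.3 0.7 2.6
   vertex 5.4 5.1 0.2
  endloop
 endfacet
 facet normal 0.781 0.408 0.473
  outer loop
   vertex 3.9 3.1 4.4
   vertex 5.4 5.1 0.2
   vertex 1.8 5.5 5.8
  endloop
 endfacet
 facet normal -0.850 0.449 -0.276
  outer loop
   vertex 0.4 2.3 4.9
   vertex 1.8 5.5 5.8
   vertex 0.3 0.7 2.6
  endloop
 endfacet
 facet normal 0.260 -0.798 0.544
  outer loop
   vertex 0.4 2.3 4.9
   vertex 0.3 0.7 2.6
   vertex 3.9 3.1 4.4
  endloop
 endfacet
 facet normal 0.210 -0.349 0.913
  outer loop
   vertex 0.4 2.3 4.9
   vertex 3.9 3.1 4.4
   vertex 1.8 5.5 5.8
  endloop
 endfacet
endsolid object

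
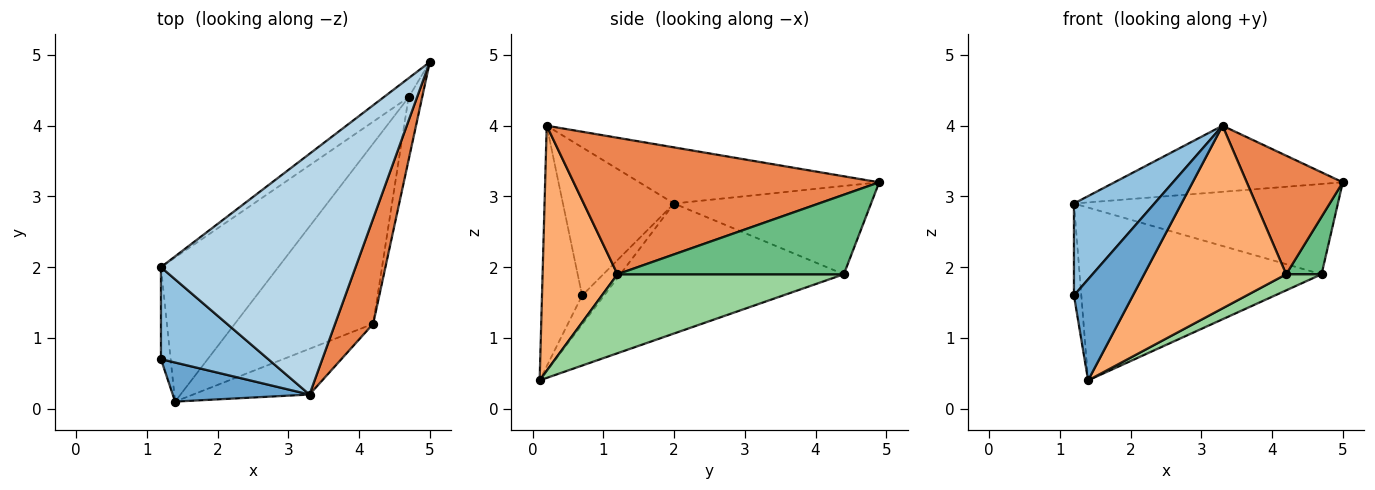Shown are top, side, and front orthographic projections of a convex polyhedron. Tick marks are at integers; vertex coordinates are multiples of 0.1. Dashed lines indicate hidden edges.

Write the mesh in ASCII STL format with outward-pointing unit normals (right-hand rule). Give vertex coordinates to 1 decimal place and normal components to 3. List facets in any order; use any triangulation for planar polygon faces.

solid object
 facet normal -0.536 -0.788 0.305
  outer loop
   vertex 1.4 0.1 0.4
   vertex 3.3 0.2 4.0
   vertex 1.2 0.7 1.6
  endloop
 endfacet
 facet normal -0.699 -0.506 0.506
  outer loop
   vertex 1.2 2.0 2.9
   vertex 1.2 0.7 1.6
   vertex 3.3 0.2 4.0
  endloop
 endfacet
 facet normal -0.268 0.255 0.929
  outer loop
   vertex 1.2 2.0 2.9
   vertex 3.3 0.2 4.0
   vertex 5.0 4.9 3.2
  endloop
 endfacet
 facet normal -0.905 0.302 -0.302
  outer loop
   vertex 1.2 2.0 2.9
   vertex 1.4 0.1 0.4
   vertex 1.2 0.7 1.6
  endloop
 endfacet
 facet normal 0.922 -0.290 0.257
  outer loop
   vertex 4.2 1.2 1.9
   vertex 5.0 4.9 3.2
   vertex 3.3 0.2 4.0
  endloop
 endfacet
 facet normal 0.455 -0.864 -0.216
  outer loop
   vertex 4.2 1.2 1.9
   vertex 3.3 0.2 4.0
   vertex 1.4 0.1 0.4
  endloop
 endfacet
 facet normal -0.590 0.790 -0.168
  outer loop
   vertex 4.7 4.4 1.9
   vertex 1.2 2.0 2.9
   vertex 5.0 4.9 3.2
  endloop
 endfacet
 facet normal -0.579 0.626 -0.522
  outer loop
   vertex 4.7 4.4 1.9
   vertex 1.4 0.1 0.4
   vertex 1.2 2.0 2.9
  endloop
 endfacet
 facet normal 0.974 -0.152 -0.166
  outer loop
   vertex 4.7 4.4 1.9
   vertex 5.0 4.9 3.2
   vertex 4.2 1.2 1.9
  endloop
 endfacet
 facet normal 0.494 -0.077 -0.866
  outer loop
   vertex 4.7 4.4 1.9
   vertex 4.2 1.2 1.9
   vertex 1.4 0.1 0.4
  endloop
 endfacet
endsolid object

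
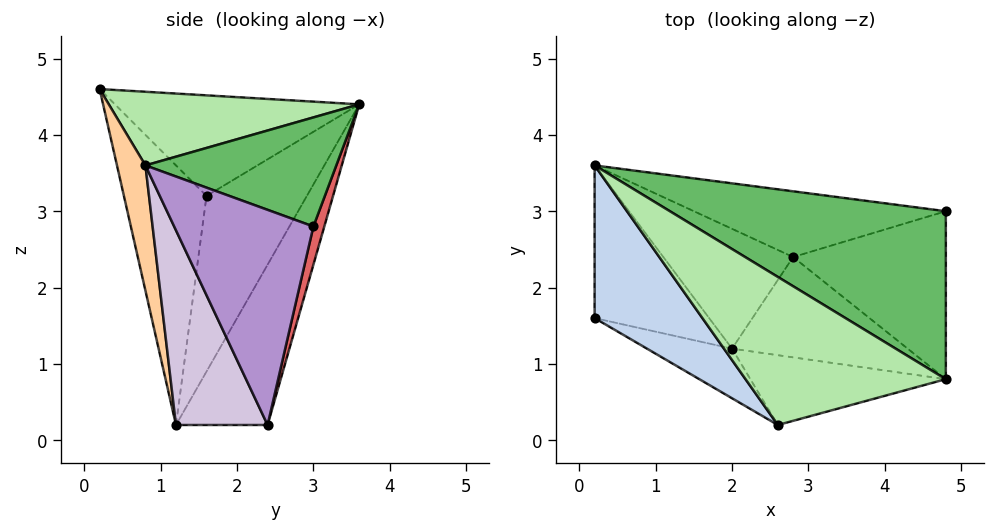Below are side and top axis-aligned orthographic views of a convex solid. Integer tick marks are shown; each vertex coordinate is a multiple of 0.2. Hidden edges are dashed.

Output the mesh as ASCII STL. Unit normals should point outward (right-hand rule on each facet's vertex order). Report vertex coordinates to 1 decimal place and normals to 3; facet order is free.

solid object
 facet normal -0.435 -0.889 -0.143
  outer loop
   vertex 2.0 1.2 0.2
   vertex 2.6 0.2 4.6
   vertex 0.2 1.6 3.2
  endloop
 endfacet
 facet normal -0.625 -0.402 0.669
  outer loop
   vertex 0.2 3.6 4.4
   vertex 0.2 1.6 3.2
   vertex 2.6 0.2 4.6
  endloop
 endfacet
 facet normal -0.796 0.311 -0.519
  outer loop
   vertex 0.2 3.6 4.4
   vertex 2.0 1.2 0.2
   vertex 0.2 1.6 3.2
  endloop
 endfacet
 facet normal 0.153 -0.959 -0.239
  outer loop
   vertex 4.8 0.8 3.6
   vertex 2.6 0.2 4.6
   vertex 2.0 1.2 0.2
  endloop
 endfacet
 facet normal 0.348 0.320 0.881
  outer loop
   vertex 4.8 0.8 3.6
   vertex 4.8 3.0 2.8
   vertex 0.2 3.6 4.4
  endloop
 endfacet
 facet normal 0.331 0.286 0.899
  outer loop
   vertex 4.8 0.8 3.6
   vertex 0.2 3.6 4.4
   vertex 2.6 0.2 4.6
  endloop
 endfacet
 facet normal 0.038 0.967 -0.253
  outer loop
   vertex 2.8 2.4 0.2
   vertex 0.2 3.6 4.4
   vertex 4.8 3.0 2.8
  endloop
 endfacet
 facet normal -0.690 0.460 -0.559
  outer loop
   vertex 2.8 2.4 0.2
   vertex 2.0 1.2 0.2
   vertex 0.2 3.6 4.4
  endloop
 endfacet
 facet normal 0.798 -0.206 -0.566
  outer loop
   vertex 2.8 2.4 0.2
   vertex 4.8 3.0 2.8
   vertex 4.8 0.8 3.6
  endloop
 endfacet
 facet normal 0.665 -0.444 -0.600
  outer loop
   vertex 2.8 2.4 0.2
   vertex 4.8 0.8 3.6
   vertex 2.0 1.2 0.2
  endloop
 endfacet
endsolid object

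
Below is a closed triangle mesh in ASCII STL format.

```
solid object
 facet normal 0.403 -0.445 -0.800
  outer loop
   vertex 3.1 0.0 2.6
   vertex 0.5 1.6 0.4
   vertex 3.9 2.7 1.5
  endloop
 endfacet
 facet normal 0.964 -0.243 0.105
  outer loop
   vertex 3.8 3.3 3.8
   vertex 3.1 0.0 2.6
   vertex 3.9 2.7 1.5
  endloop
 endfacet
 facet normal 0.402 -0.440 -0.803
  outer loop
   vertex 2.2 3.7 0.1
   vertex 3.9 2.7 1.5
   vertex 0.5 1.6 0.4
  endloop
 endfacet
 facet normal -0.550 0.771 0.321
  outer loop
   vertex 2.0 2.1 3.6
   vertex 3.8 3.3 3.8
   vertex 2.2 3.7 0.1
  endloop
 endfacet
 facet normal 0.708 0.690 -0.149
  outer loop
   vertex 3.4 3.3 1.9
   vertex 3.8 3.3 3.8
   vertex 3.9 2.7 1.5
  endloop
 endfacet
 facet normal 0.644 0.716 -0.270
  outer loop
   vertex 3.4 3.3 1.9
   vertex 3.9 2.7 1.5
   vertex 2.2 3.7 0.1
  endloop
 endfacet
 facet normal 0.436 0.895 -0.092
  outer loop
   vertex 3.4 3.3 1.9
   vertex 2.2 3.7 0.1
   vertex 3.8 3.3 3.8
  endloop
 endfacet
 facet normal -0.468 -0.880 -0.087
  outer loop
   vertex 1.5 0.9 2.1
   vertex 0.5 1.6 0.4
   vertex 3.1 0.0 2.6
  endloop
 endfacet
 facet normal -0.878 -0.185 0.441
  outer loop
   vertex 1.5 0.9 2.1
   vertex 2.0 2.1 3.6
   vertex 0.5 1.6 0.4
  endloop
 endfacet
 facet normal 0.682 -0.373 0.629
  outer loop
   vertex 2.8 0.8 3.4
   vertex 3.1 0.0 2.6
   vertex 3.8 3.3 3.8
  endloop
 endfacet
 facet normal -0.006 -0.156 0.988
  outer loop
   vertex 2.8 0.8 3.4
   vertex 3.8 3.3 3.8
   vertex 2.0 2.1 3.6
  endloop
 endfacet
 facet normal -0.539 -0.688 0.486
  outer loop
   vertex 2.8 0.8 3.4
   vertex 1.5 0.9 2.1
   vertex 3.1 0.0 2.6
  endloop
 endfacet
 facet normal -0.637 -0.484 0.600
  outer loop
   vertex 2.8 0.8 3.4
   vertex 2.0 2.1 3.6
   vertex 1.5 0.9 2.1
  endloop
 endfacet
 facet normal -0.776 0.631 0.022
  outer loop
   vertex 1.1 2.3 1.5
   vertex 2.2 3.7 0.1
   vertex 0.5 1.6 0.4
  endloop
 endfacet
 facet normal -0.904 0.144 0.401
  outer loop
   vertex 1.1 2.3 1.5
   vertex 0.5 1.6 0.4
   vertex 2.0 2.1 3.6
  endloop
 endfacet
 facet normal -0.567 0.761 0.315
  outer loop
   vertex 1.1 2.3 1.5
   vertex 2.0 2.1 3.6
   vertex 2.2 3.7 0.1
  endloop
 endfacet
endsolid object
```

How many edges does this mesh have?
24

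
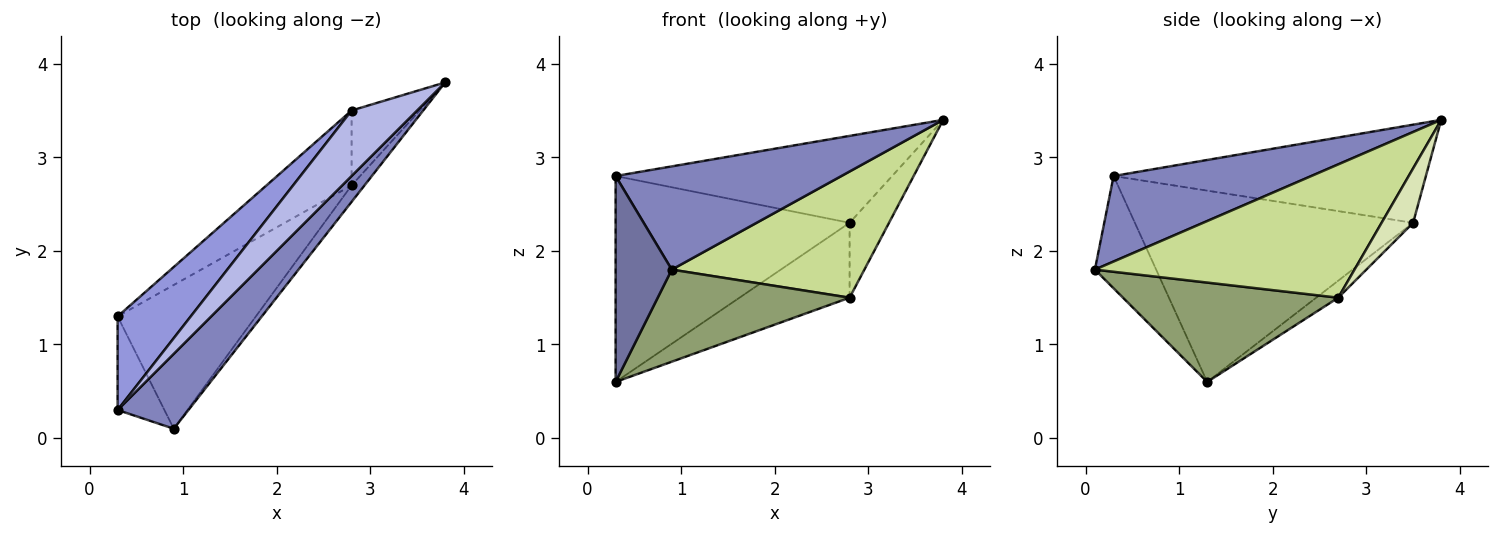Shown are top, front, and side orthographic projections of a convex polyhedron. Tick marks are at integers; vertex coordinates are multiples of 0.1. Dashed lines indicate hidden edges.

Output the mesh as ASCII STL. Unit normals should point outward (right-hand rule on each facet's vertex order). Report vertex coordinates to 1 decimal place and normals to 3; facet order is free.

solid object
 facet normal -0.705 -0.646 -0.294
  outer loop
   vertex 0.3 0.3 2.8
   vertex 0.3 1.3 0.6
   vertex 0.9 0.1 1.8
  endloop
 endfacet
 facet normal 0.578 -0.660 0.479
  outer loop
   vertex 0.3 0.3 2.8
   vertex 0.9 0.1 1.8
   vertex 3.8 3.8 3.4
  endloop
 endfacet
 facet normal -0.735 0.618 0.281
  outer loop
   vertex 0.3 0.3 2.8
   vertex 2.8 3.5 2.3
   vertex 0.3 1.3 0.6
  endloop
 endfacet
 facet normal -0.670 0.593 0.447
  outer loop
   vertex 0.3 0.3 2.8
   vertex 3.8 3.8 3.4
   vertex 2.8 3.5 2.3
  endloop
 endfacet
 facet normal 0.518 -0.461 -0.720
  outer loop
   vertex 2.8 2.7 1.5
   vertex 0.9 0.1 1.8
   vertex 0.3 1.3 0.6
  endloop
 endfacet
 facet normal -0.140 0.700 -0.700
  outer loop
   vertex 2.8 2.7 1.5
   vertex 0.3 1.3 0.6
   vertex 2.8 3.5 2.3
  endloop
 endfacet
 facet normal 0.801 -0.594 -0.077
  outer loop
   vertex 2.8 2.7 1.5
   vertex 3.8 3.8 3.4
   vertex 0.9 0.1 1.8
  endloop
 endfacet
 facet normal 0.492 0.615 -0.615
  outer loop
   vertex 2.8 2.7 1.5
   vertex 2.8 3.5 2.3
   vertex 3.8 3.8 3.4
  endloop
 endfacet
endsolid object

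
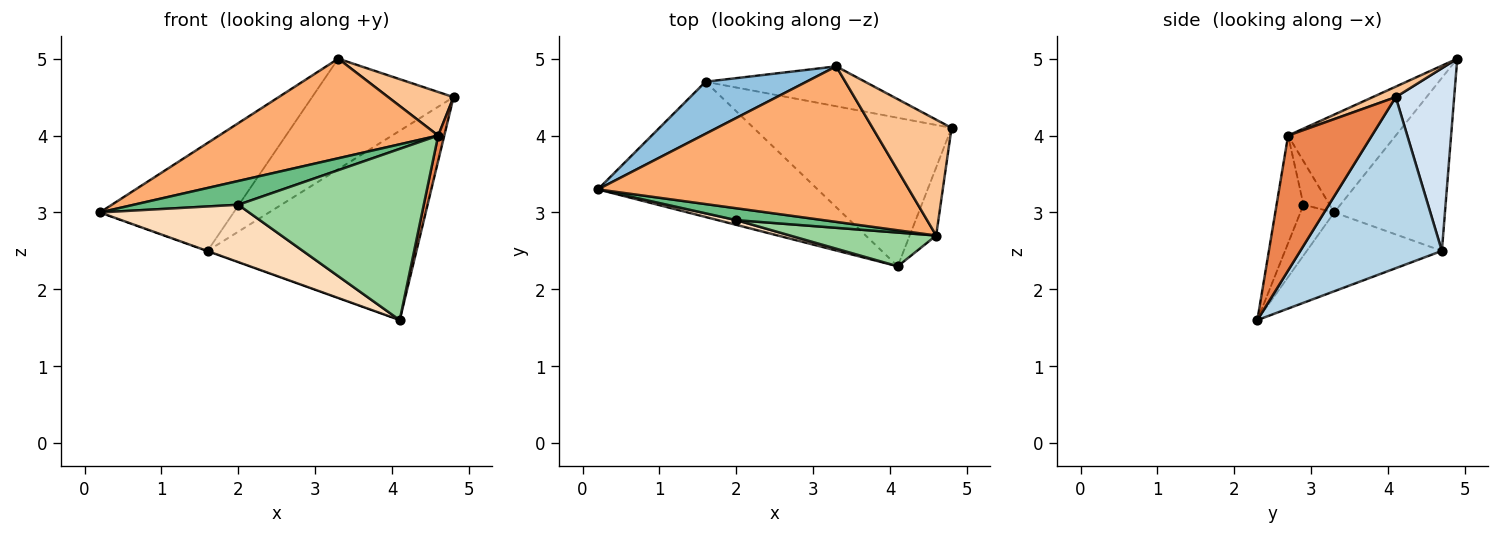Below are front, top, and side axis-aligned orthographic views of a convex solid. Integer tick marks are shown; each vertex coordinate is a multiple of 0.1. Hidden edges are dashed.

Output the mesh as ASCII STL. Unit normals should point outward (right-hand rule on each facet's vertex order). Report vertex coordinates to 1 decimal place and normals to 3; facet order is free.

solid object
 facet normal -0.338 0.001 -0.941
  outer loop
   vertex 1.6 4.7 2.5
   vertex 4.1 2.3 1.6
   vertex 0.2 3.3 3.0
  endloop
 endfacet
 facet normal -0.598 0.722 0.349
  outer loop
   vertex 1.6 4.7 2.5
   vertex 0.2 3.3 3.0
   vertex 3.3 4.9 5.0
  endloop
 endfacet
 facet normal 0.471 0.694 -0.545
  outer loop
   vertex 1.6 4.7 2.5
   vertex 4.8 4.1 4.5
   vertex 4.1 2.3 1.6
  endloop
 endfacet
 facet normal 0.362 0.877 -0.316
  outer loop
   vertex 1.6 4.7 2.5
   vertex 3.3 4.9 5.0
   vertex 4.8 4.1 4.5
  endloop
 endfacet
 facet normal 0.979 -0.071 -0.192
  outer loop
   vertex 4.6 2.7 4.0
   vertex 4.1 2.3 1.6
   vertex 4.8 4.1 4.5
  endloop
 endfacet
 facet normal -0.256 -0.521 0.814
  outer loop
   vertex 4.6 2.7 4.0
   vertex 3.3 4.9 5.0
   vertex 0.2 3.3 3.0
  endloop
 endfacet
 facet normal 0.123 -0.349 0.929
  outer loop
   vertex 4.6 2.7 4.0
   vertex 4.8 4.1 4.5
   vertex 3.3 4.9 5.0
  endloop
 endfacet
 facet normal -0.220 -0.972 0.080
  outer loop
   vertex 2.0 2.9 3.1
   vertex 0.2 3.3 3.0
   vertex 4.1 2.3 1.6
  endloop
 endfacet
 facet normal -0.218 -0.873 0.436
  outer loop
   vertex 2.0 2.9 3.1
   vertex 4.6 2.7 4.0
   vertex 0.2 3.3 3.0
  endloop
 endfacet
 facet normal -0.141 -0.971 0.191
  outer loop
   vertex 2.0 2.9 3.1
   vertex 4.1 2.3 1.6
   vertex 4.6 2.7 4.0
  endloop
 endfacet
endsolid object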